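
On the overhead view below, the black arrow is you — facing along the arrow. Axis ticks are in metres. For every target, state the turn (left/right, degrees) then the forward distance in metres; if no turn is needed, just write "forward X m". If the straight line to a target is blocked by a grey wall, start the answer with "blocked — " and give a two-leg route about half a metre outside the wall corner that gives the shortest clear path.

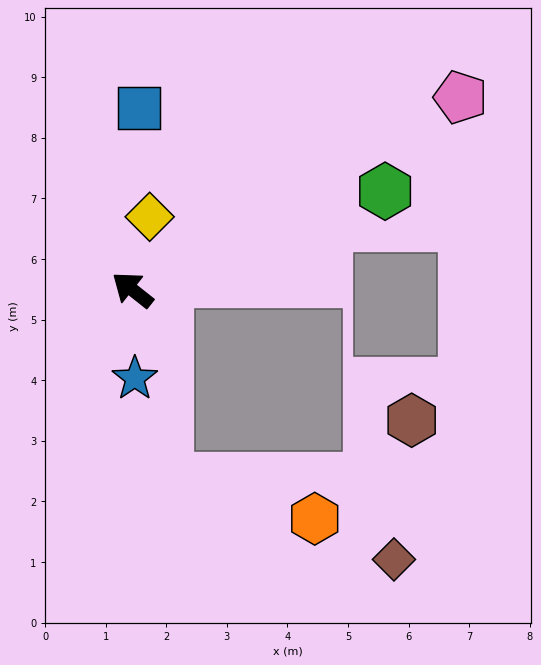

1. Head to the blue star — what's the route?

turn left 130°, forward 1.5 m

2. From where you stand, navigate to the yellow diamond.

turn right 65°, forward 1.2 m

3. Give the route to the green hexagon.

turn right 120°, forward 4.5 m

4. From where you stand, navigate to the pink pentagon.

turn right 111°, forward 6.3 m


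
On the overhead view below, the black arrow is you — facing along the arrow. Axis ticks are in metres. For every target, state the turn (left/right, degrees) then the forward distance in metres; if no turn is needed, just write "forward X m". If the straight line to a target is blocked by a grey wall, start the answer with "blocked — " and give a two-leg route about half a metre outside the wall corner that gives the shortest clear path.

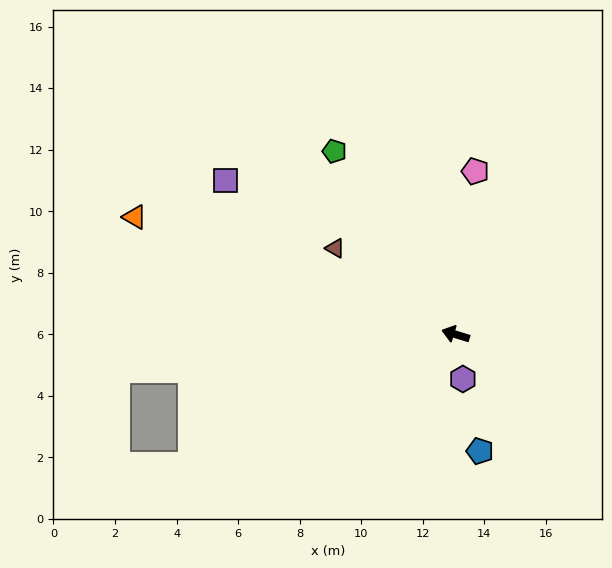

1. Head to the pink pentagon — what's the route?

turn right 80°, forward 5.3 m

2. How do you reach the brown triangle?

turn right 19°, forward 4.8 m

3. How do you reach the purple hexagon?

turn left 116°, forward 1.5 m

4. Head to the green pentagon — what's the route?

turn right 40°, forward 7.1 m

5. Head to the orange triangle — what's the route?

turn right 3°, forward 11.1 m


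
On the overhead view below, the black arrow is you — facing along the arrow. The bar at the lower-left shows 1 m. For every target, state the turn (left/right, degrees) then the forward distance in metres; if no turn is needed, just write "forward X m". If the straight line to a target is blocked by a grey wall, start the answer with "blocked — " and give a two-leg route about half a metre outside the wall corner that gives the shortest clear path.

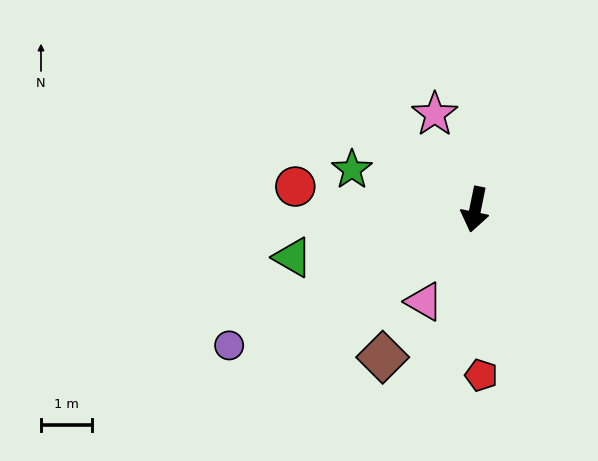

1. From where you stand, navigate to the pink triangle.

turn right 17°, forward 2.1 m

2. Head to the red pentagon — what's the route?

turn left 14°, forward 3.2 m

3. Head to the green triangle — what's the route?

turn right 64°, forward 3.7 m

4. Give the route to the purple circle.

turn right 50°, forward 5.5 m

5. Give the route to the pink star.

turn right 145°, forward 2.0 m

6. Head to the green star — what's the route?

turn right 96°, forward 2.5 m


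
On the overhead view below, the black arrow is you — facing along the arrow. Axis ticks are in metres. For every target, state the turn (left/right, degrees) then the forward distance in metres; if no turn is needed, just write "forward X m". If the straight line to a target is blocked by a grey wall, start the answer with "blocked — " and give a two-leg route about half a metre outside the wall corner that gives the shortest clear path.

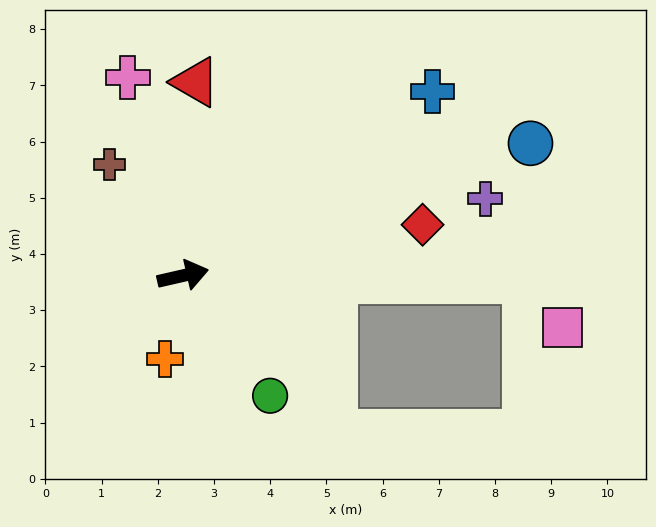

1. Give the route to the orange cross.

turn right 115°, forward 1.5 m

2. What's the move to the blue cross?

turn left 24°, forward 5.5 m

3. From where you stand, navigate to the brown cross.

turn left 111°, forward 2.4 m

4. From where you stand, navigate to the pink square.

blocked — turn right 14°, forward 6.1 m, then turn right 52°, forward 1.1 m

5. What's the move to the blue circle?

turn left 8°, forward 6.6 m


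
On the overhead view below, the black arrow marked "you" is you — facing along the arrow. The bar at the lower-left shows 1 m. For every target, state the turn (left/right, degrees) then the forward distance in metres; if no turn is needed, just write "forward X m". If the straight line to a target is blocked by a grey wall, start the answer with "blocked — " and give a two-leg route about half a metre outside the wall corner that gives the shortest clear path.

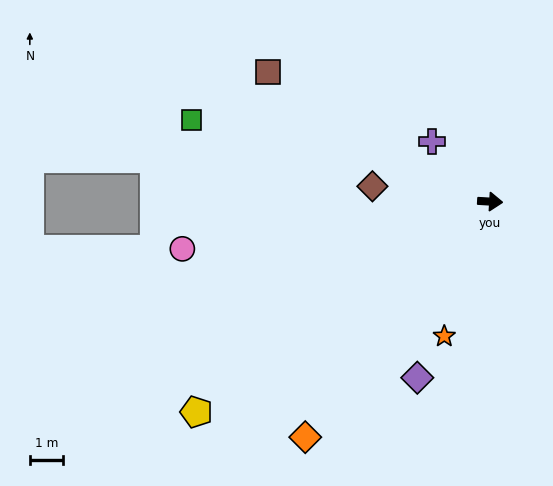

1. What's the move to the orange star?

turn right 105°, forward 4.2 m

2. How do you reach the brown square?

turn left 153°, forward 7.7 m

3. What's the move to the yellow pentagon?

turn right 141°, forward 10.8 m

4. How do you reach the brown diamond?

turn left 176°, forward 3.5 m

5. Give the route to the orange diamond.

turn right 125°, forward 8.9 m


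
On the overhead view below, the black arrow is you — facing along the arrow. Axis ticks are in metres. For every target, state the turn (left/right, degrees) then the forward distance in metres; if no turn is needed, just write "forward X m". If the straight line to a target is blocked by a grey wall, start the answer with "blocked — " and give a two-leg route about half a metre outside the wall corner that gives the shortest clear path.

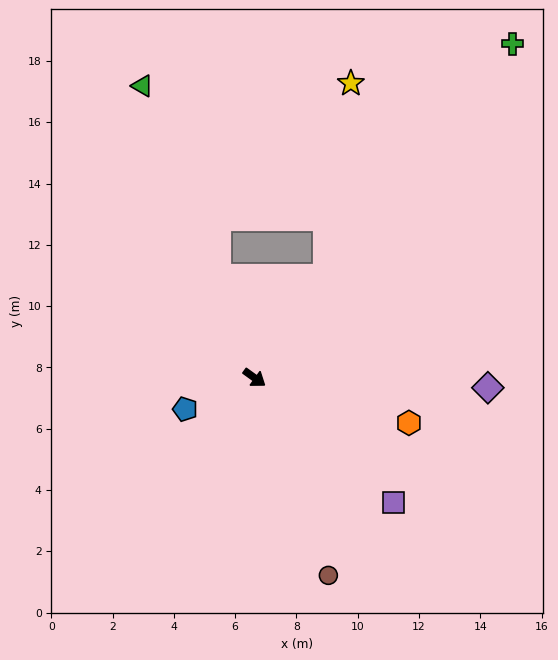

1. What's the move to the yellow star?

blocked — turn left 91°, forward 4.0 m, then turn left 27°, forward 6.4 m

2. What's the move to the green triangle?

turn left 147°, forward 10.2 m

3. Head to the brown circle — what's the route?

turn right 34°, forward 6.9 m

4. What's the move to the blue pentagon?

turn right 120°, forward 2.5 m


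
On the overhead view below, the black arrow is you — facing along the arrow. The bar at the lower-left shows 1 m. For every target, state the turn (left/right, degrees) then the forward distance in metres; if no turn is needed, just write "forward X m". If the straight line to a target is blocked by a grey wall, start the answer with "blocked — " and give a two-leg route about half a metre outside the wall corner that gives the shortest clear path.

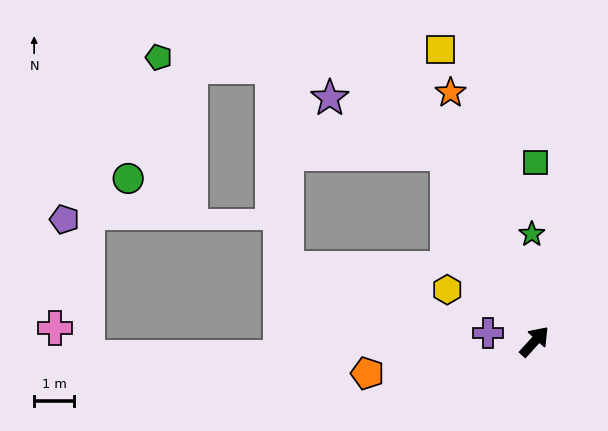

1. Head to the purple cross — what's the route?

turn left 122°, forward 1.2 m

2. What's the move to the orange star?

turn left 61°, forward 6.6 m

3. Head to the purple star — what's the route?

blocked — turn left 67°, forward 5.2 m, then turn left 40°, forward 3.3 m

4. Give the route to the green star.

turn left 44°, forward 2.7 m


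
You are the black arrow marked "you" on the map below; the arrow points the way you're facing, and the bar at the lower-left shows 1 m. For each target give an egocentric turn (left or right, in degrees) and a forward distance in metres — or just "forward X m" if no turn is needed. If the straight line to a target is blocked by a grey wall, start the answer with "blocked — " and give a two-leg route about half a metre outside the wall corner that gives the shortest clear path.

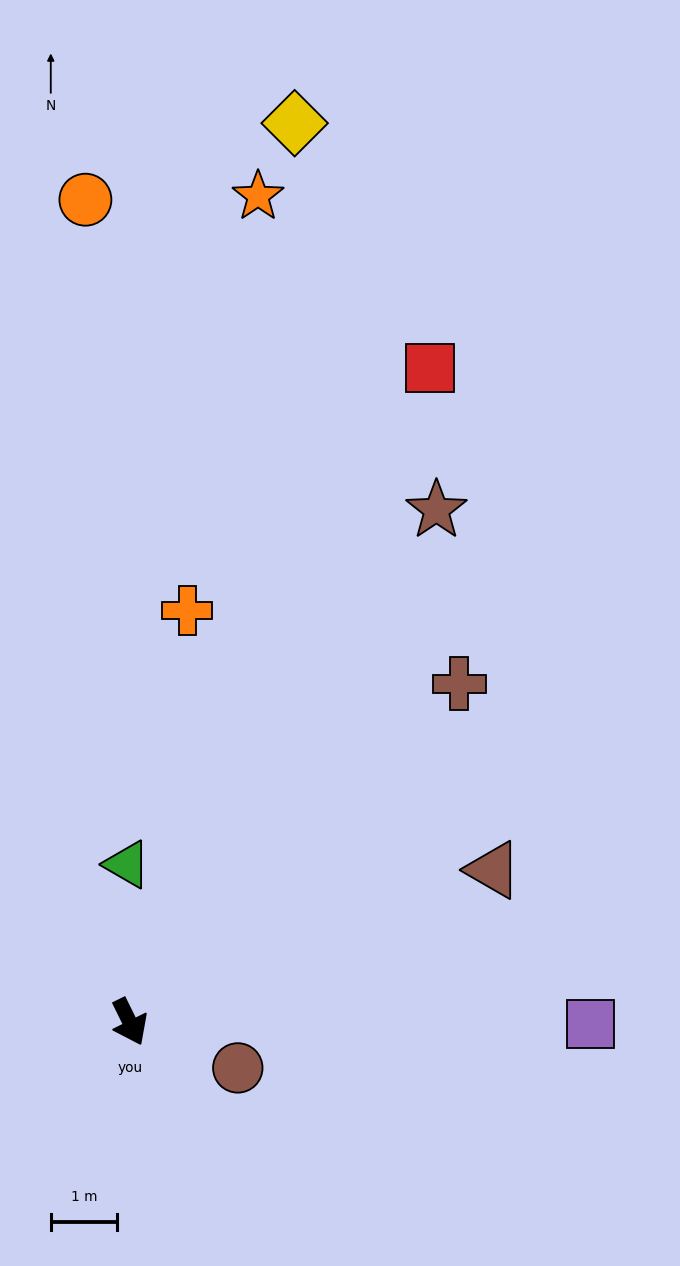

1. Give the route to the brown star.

turn left 123°, forward 9.0 m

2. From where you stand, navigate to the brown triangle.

turn left 86°, forward 5.9 m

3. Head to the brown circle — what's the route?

turn left 41°, forward 1.8 m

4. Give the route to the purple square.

turn left 63°, forward 6.9 m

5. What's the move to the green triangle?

turn left 155°, forward 2.4 m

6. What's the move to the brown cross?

turn left 110°, forward 7.1 m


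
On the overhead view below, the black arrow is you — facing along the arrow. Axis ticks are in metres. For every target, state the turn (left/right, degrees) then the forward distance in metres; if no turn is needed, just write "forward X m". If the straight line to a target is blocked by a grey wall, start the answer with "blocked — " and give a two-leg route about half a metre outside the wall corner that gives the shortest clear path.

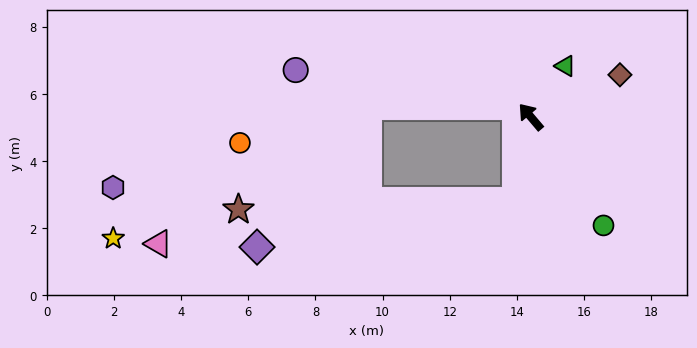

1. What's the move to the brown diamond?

turn right 105°, forward 2.9 m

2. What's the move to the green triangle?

turn right 75°, forward 1.8 m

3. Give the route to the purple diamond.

blocked — turn left 130°, forward 2.6 m, then turn right 70°, forward 7.8 m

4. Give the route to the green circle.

turn left 173°, forward 3.9 m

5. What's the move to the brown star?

blocked — turn left 130°, forward 2.6 m, then turn right 79°, forward 8.3 m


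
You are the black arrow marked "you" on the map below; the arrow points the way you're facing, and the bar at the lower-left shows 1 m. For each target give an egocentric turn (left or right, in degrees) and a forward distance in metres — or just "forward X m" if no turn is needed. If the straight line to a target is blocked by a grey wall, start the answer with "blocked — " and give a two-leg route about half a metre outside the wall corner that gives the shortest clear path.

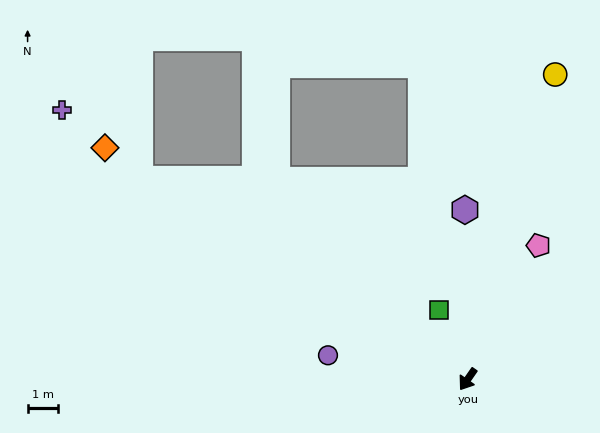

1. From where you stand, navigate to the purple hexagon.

turn right 144°, forward 5.5 m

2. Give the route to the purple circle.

turn right 65°, forward 4.6 m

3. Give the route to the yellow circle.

turn right 161°, forward 10.3 m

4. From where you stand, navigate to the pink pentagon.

turn right 173°, forward 4.9 m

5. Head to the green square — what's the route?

turn right 123°, forward 2.4 m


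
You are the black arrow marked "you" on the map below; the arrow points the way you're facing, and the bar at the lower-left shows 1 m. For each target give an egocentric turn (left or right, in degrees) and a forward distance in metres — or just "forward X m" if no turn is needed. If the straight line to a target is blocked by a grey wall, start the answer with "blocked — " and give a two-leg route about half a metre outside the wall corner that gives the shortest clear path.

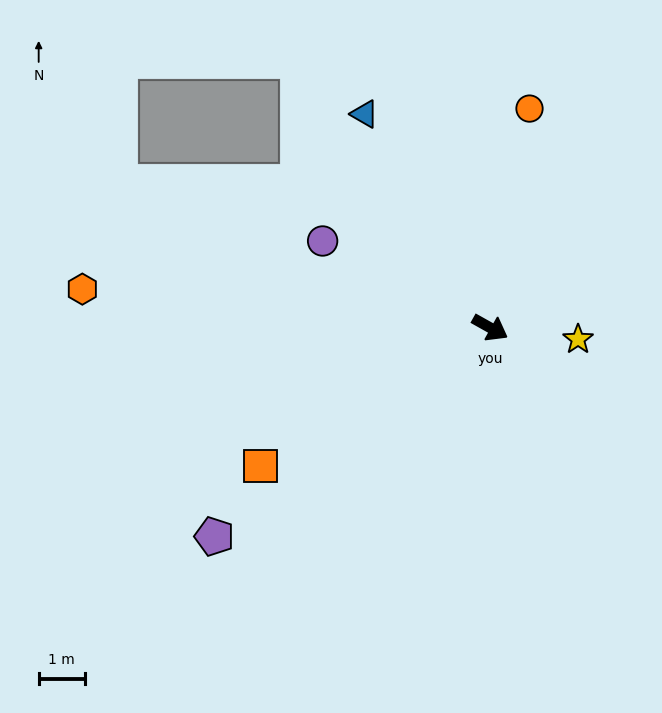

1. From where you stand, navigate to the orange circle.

turn left 109°, forward 4.8 m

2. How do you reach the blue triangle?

turn left 150°, forward 5.4 m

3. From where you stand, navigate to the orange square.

turn right 120°, forward 5.8 m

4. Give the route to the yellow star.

turn left 22°, forward 1.9 m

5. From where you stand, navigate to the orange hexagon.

turn right 156°, forward 8.9 m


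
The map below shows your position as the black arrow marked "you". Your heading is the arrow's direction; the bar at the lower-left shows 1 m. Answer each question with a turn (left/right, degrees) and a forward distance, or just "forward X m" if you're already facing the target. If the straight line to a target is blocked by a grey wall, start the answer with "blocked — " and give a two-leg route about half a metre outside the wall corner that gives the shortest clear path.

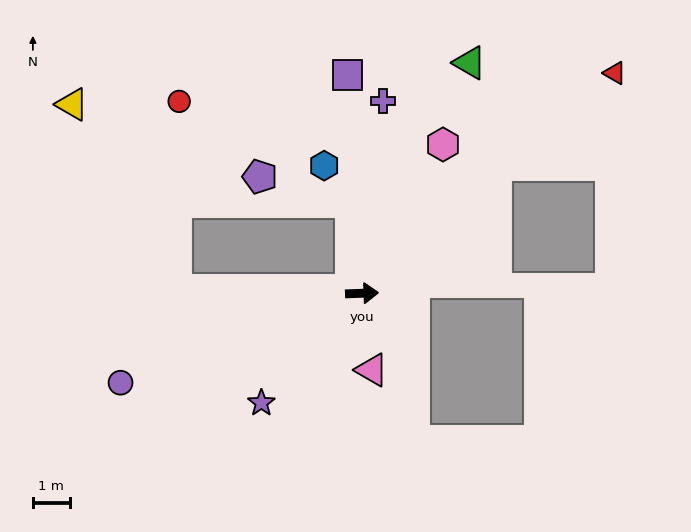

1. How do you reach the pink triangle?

turn right 85°, forward 2.1 m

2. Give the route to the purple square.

turn left 92°, forward 5.9 m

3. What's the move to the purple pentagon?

blocked — turn left 95°, forward 2.5 m, then turn left 67°, forward 2.6 m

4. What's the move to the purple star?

turn right 135°, forward 4.0 m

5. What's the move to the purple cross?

turn left 82°, forward 5.2 m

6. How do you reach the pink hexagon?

turn left 59°, forward 4.6 m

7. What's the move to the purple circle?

turn right 162°, forward 7.0 m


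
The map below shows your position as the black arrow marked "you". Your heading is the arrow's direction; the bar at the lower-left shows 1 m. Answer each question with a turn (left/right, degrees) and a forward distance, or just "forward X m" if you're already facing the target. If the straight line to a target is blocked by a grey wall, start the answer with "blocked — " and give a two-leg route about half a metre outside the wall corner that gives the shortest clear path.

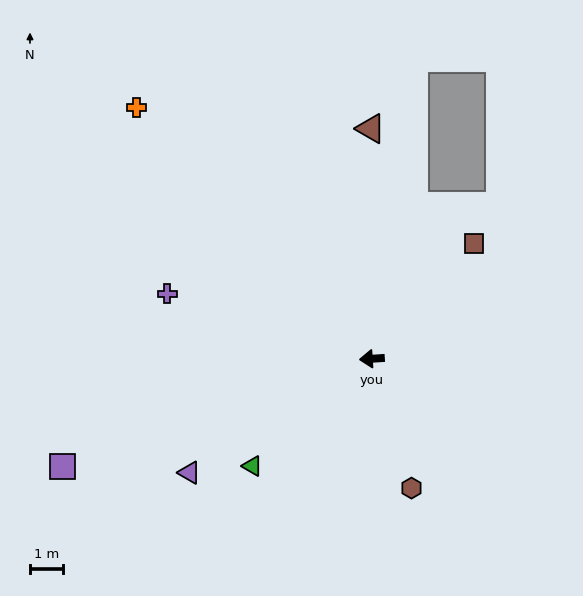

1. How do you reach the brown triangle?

turn right 93°, forward 7.1 m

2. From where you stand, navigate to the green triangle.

turn left 38°, forward 4.9 m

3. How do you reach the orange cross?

turn right 51°, forward 10.6 m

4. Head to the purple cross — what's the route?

turn right 21°, forward 6.6 m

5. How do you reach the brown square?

turn right 135°, forward 4.7 m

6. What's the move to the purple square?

turn left 16°, forward 10.1 m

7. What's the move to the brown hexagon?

turn left 103°, forward 4.2 m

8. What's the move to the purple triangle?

turn left 28°, forward 6.6 m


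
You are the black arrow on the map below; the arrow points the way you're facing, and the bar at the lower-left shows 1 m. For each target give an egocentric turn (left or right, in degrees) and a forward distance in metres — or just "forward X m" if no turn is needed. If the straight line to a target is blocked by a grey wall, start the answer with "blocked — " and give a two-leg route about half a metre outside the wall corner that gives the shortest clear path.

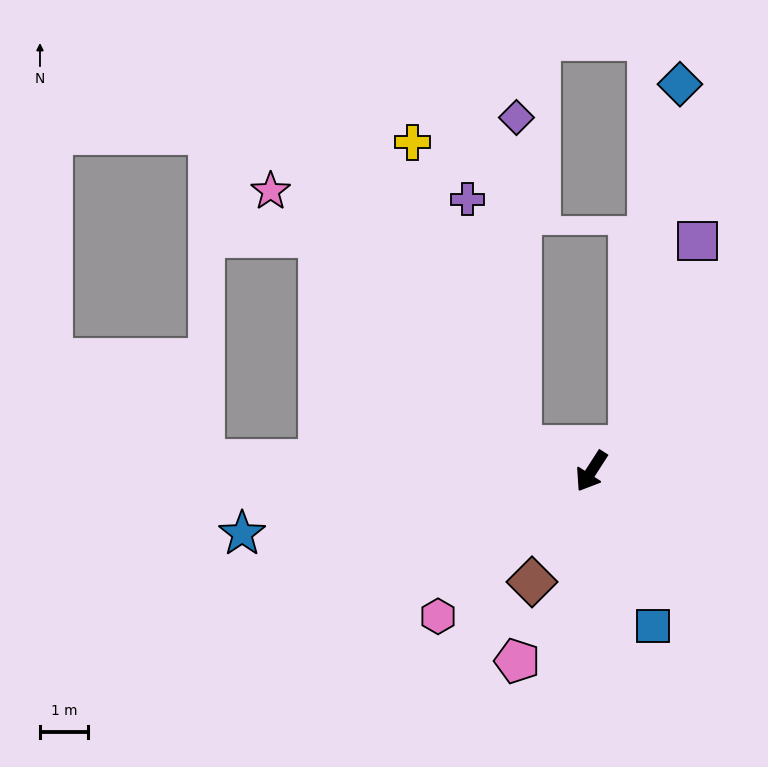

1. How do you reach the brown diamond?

turn left 5°, forward 2.6 m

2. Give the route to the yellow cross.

blocked — turn right 77°, forward 1.5 m, then turn right 51°, forward 6.7 m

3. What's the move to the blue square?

turn left 54°, forward 3.5 m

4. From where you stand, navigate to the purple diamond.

blocked — turn right 77°, forward 1.5 m, then turn right 69°, forward 6.8 m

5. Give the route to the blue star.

turn right 47°, forward 7.4 m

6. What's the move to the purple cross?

blocked — turn right 77°, forward 1.5 m, then turn right 58°, forward 5.2 m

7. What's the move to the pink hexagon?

turn right 14°, forward 4.4 m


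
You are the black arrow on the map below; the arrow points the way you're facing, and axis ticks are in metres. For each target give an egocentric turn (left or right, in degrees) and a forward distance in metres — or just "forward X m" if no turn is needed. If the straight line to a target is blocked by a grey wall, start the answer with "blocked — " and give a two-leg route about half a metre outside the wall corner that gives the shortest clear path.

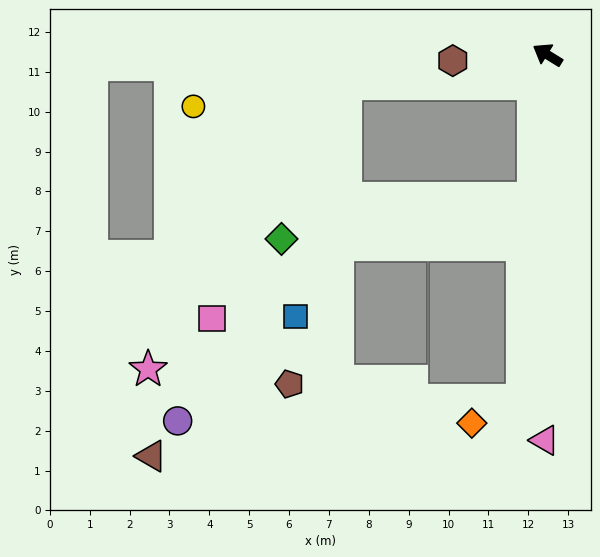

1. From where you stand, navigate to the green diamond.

blocked — turn left 116°, forward 3.6 m, then turn right 75°, forward 6.4 m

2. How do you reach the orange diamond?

blocked — turn left 118°, forward 8.7 m, then turn right 63°, forward 1.4 m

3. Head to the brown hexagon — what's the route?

turn left 35°, forward 2.4 m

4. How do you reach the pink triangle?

turn left 121°, forward 9.7 m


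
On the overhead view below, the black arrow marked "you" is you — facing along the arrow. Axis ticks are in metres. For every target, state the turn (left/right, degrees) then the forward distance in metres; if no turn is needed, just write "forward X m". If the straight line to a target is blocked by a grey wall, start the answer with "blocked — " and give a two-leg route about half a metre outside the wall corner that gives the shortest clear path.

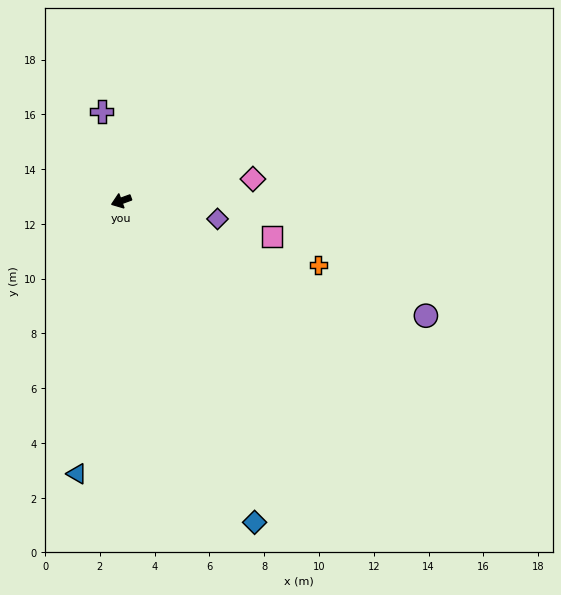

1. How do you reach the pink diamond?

turn left 169°, forward 4.9 m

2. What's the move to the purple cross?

turn right 98°, forward 3.3 m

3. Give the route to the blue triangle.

turn left 61°, forward 10.1 m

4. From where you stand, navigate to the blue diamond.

turn left 93°, forward 12.7 m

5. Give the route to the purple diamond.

turn left 149°, forward 3.6 m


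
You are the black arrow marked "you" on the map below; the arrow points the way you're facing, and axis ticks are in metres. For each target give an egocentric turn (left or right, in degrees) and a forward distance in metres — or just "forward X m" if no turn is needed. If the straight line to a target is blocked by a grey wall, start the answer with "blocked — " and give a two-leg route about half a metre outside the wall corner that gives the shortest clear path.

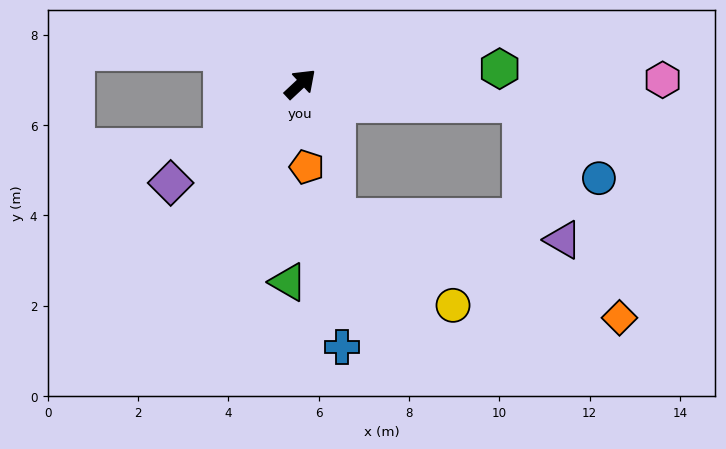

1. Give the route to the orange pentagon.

turn right 129°, forward 1.8 m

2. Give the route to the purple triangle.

blocked — turn right 48°, forward 4.9 m, then turn right 68°, forward 3.1 m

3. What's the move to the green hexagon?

turn right 39°, forward 4.4 m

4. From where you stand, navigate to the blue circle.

blocked — turn right 48°, forward 4.9 m, then turn right 39°, forward 2.4 m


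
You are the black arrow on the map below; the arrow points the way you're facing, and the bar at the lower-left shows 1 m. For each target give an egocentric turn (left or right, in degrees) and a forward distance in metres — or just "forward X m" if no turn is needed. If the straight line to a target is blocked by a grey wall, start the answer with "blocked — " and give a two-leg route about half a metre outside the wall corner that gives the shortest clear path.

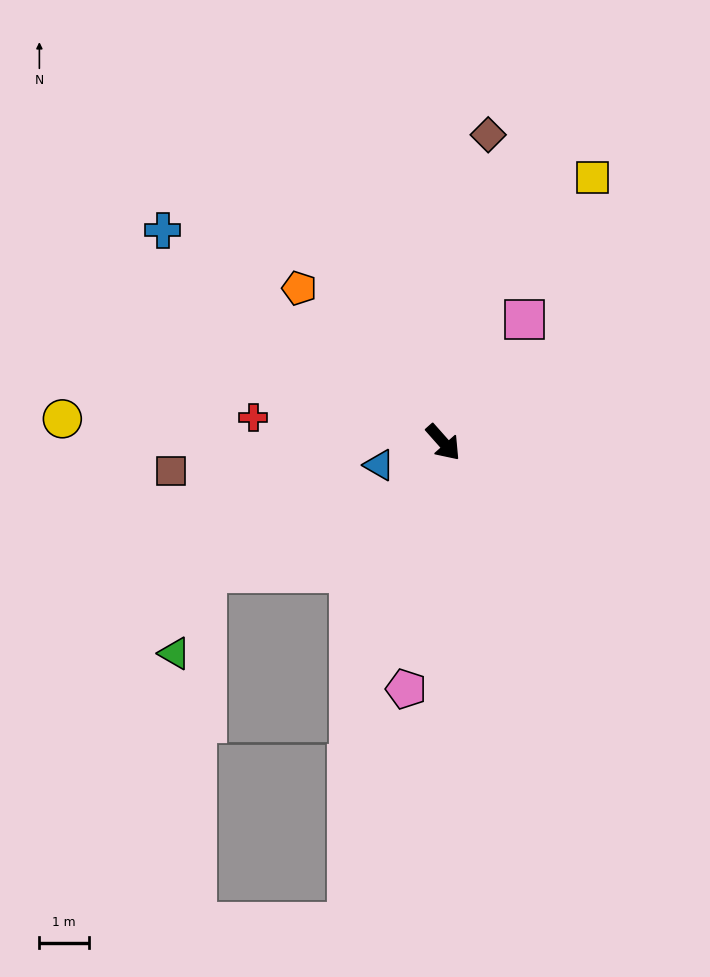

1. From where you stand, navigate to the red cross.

turn right 139°, forward 3.9 m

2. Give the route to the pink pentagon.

turn right 50°, forward 5.1 m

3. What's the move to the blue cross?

turn right 169°, forward 7.1 m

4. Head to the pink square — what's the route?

turn left 105°, forward 3.0 m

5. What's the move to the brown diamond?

turn left 130°, forward 6.3 m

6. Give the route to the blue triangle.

turn right 112°, forward 1.4 m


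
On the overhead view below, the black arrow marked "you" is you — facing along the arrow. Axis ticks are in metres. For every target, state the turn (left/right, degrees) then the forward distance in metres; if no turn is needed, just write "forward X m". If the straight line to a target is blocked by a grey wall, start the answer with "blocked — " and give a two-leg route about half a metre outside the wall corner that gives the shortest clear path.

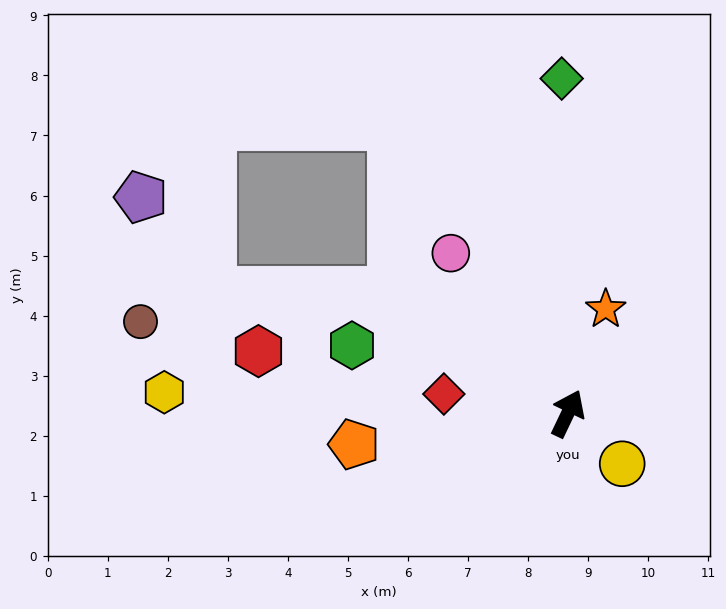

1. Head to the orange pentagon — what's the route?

turn left 124°, forward 3.6 m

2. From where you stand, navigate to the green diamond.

turn left 27°, forward 5.6 m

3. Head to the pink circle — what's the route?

turn left 62°, forward 3.3 m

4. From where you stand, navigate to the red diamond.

turn left 107°, forward 2.1 m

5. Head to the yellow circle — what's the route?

turn right 107°, forward 1.2 m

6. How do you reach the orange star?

turn left 5°, forward 1.8 m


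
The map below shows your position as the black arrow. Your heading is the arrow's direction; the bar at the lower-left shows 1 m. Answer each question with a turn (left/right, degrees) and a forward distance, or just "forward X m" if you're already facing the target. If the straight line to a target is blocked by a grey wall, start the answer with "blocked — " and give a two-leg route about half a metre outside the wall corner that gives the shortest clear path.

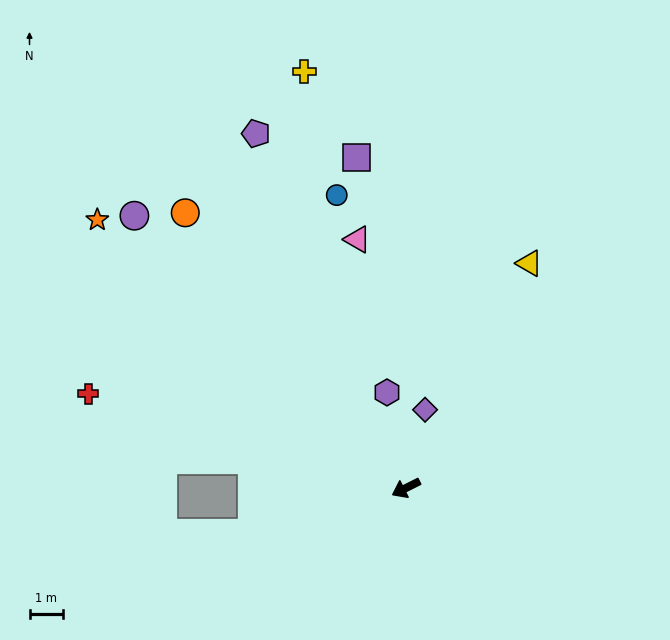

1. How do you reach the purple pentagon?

turn right 94°, forward 11.4 m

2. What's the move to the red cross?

turn right 43°, forward 9.8 m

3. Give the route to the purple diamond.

turn right 130°, forward 2.4 m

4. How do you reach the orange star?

turn right 68°, forward 12.1 m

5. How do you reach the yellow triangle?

turn right 145°, forward 7.6 m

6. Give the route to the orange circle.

turn right 78°, forward 10.4 m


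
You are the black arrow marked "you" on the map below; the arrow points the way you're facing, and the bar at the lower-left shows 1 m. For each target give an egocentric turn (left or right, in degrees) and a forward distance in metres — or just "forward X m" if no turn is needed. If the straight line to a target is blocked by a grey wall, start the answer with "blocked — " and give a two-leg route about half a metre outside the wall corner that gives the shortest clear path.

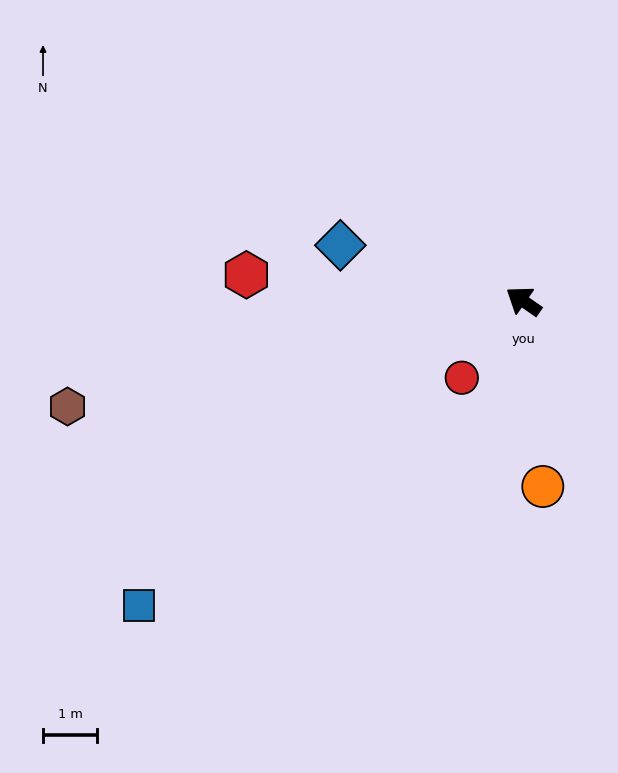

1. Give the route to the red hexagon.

turn left 29°, forward 5.1 m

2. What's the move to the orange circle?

turn left 131°, forward 3.4 m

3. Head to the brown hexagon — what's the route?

turn left 48°, forward 8.6 m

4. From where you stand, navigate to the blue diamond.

turn left 18°, forward 3.5 m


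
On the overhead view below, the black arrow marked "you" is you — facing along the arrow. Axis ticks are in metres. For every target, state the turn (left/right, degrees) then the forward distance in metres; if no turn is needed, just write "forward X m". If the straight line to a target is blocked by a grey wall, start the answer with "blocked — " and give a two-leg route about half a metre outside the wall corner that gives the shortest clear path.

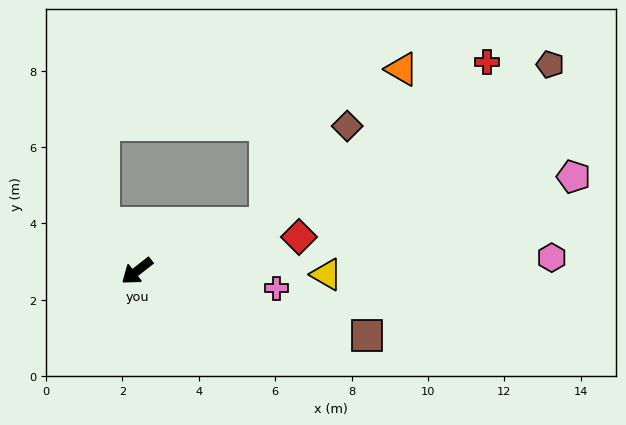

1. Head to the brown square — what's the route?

turn left 126°, forward 6.3 m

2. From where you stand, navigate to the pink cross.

turn left 135°, forward 3.7 m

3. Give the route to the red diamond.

turn left 154°, forward 4.3 m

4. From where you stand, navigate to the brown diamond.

blocked — turn left 162°, forward 3.6 m, then turn left 30°, forward 3.3 m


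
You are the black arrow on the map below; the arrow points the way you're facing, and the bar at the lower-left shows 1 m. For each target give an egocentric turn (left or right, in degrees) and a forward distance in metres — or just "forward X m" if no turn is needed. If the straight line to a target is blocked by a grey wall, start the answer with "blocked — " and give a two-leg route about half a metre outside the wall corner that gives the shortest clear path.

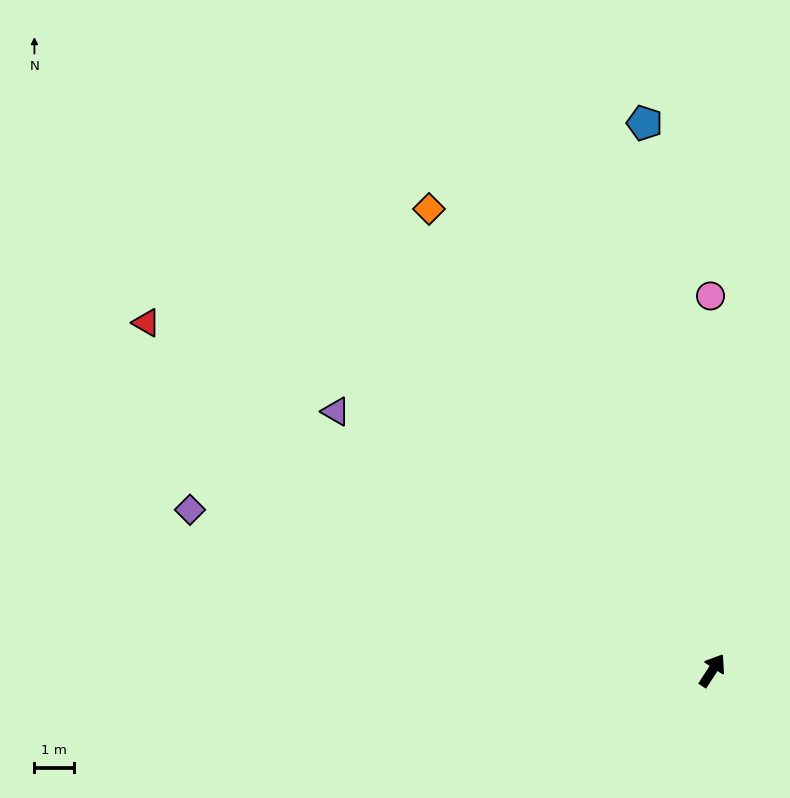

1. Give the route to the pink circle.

turn left 33°, forward 9.5 m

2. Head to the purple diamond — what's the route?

turn left 106°, forward 13.9 m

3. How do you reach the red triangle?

turn left 91°, forward 16.8 m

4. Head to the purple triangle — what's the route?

turn left 89°, forward 11.6 m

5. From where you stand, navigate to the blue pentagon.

turn left 40°, forward 14.0 m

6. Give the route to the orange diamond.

turn left 65°, forward 13.7 m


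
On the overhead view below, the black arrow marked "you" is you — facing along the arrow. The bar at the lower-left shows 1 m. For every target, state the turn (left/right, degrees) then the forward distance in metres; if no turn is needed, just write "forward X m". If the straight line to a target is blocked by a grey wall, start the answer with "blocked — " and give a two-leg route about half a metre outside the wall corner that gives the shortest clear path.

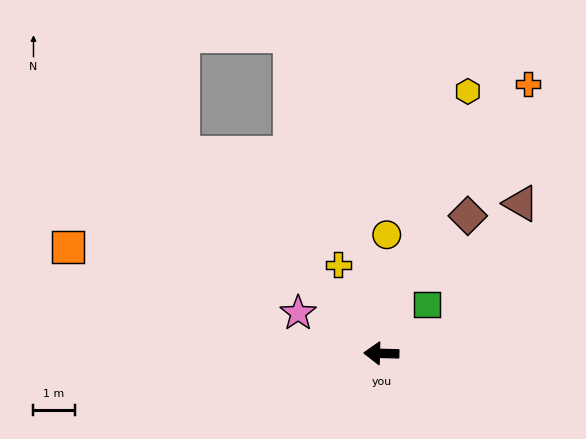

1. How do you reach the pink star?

turn right 24°, forward 2.3 m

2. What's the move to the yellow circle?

turn right 91°, forward 2.9 m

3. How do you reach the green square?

turn right 131°, forward 1.6 m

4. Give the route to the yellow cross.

turn right 63°, forward 2.4 m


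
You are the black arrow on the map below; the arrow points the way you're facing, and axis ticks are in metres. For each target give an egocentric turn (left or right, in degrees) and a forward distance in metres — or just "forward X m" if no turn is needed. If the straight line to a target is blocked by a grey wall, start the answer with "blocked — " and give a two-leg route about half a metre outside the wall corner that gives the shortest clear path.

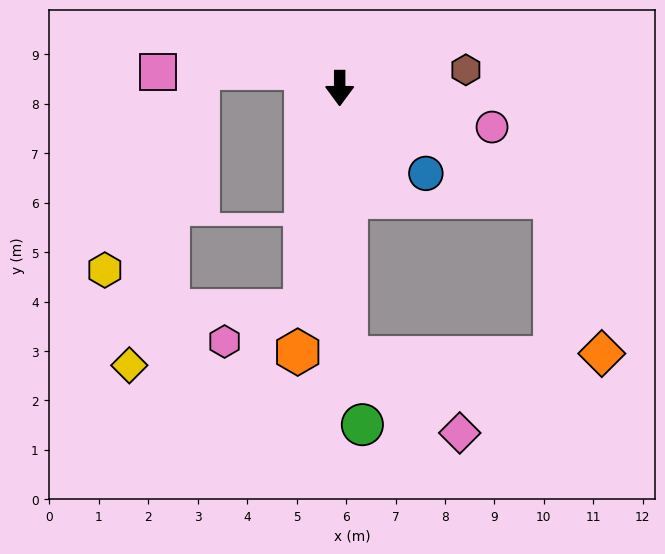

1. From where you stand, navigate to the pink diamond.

blocked — forward 5.4 m, then turn left 56°, forward 2.8 m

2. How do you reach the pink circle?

turn left 76°, forward 3.2 m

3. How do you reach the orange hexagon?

turn right 9°, forward 5.4 m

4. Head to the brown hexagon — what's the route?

turn left 98°, forward 2.6 m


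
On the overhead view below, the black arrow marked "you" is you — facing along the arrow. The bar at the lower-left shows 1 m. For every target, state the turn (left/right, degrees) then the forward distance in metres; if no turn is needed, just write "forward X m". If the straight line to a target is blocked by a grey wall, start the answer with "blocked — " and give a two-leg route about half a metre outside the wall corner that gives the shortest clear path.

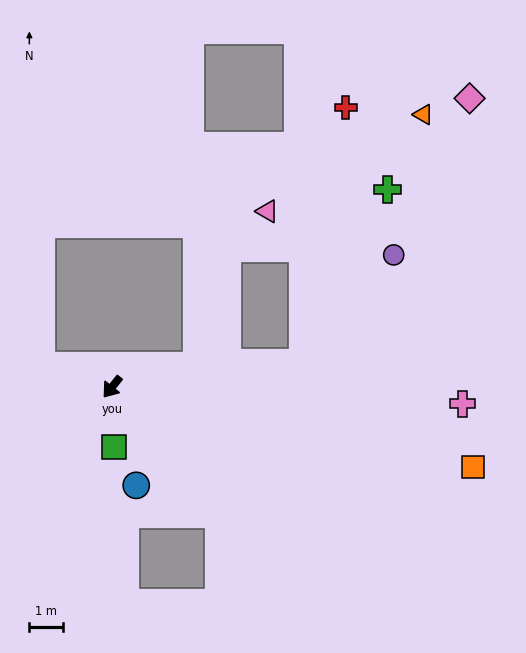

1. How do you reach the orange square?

turn left 116°, forward 11.0 m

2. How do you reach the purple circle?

blocked — turn left 136°, forward 5.7 m, then turn left 43°, forward 4.2 m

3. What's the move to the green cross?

blocked — turn left 136°, forward 5.7 m, then turn left 57°, forward 5.8 m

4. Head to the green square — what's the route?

turn left 40°, forward 1.8 m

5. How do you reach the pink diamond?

blocked — turn left 136°, forward 5.7 m, then turn left 50°, forward 9.3 m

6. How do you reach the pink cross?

turn left 126°, forward 10.4 m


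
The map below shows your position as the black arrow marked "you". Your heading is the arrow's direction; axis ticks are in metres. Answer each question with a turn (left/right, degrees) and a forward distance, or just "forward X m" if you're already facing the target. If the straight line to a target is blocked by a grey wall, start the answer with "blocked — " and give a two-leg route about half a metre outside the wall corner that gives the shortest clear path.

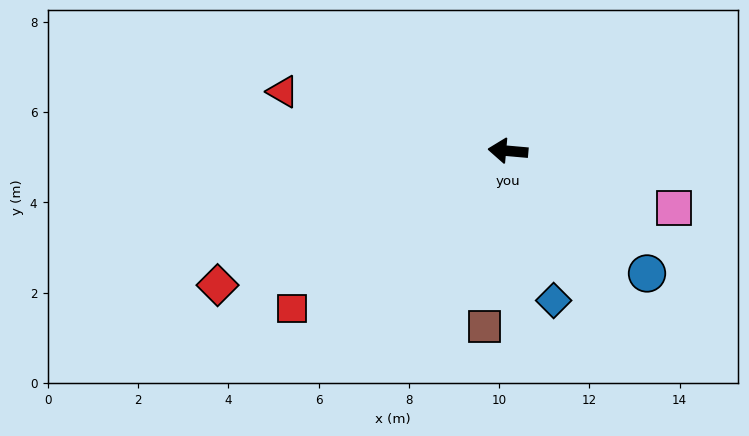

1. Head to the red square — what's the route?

turn left 41°, forward 5.9 m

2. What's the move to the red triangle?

turn right 10°, forward 5.2 m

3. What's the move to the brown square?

turn left 87°, forward 3.9 m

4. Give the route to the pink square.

turn left 166°, forward 3.9 m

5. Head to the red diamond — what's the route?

turn left 30°, forward 7.1 m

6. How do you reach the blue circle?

turn left 144°, forward 4.1 m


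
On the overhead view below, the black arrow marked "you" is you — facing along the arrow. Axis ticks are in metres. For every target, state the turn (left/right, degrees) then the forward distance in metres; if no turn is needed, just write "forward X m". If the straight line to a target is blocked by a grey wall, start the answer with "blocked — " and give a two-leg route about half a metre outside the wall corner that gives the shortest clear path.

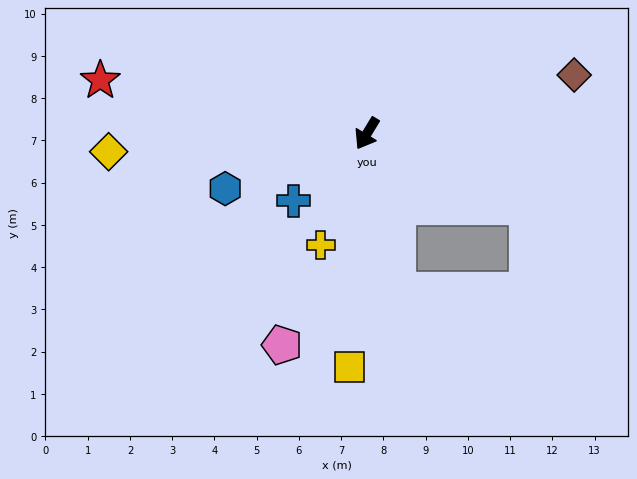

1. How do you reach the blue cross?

turn right 16°, forward 2.4 m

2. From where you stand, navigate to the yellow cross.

turn left 9°, forward 2.9 m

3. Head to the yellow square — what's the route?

turn left 27°, forward 5.5 m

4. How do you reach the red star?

turn right 70°, forward 6.4 m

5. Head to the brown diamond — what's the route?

turn left 137°, forward 5.1 m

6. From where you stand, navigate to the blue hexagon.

turn right 38°, forward 3.6 m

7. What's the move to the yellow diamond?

turn right 55°, forward 6.1 m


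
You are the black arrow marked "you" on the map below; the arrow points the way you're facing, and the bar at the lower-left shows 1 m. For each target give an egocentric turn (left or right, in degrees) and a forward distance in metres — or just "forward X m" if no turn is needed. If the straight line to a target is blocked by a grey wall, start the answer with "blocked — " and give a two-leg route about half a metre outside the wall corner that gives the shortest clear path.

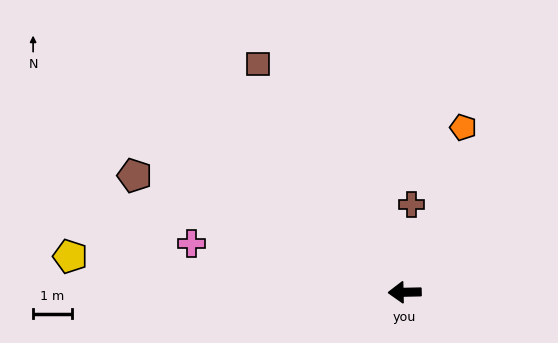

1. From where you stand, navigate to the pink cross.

turn right 14°, forward 5.7 m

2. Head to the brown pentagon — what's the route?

turn right 25°, forward 7.7 m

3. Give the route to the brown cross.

turn right 96°, forward 2.3 m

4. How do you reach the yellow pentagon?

turn right 7°, forward 8.8 m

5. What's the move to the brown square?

turn right 59°, forward 7.1 m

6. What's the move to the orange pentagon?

turn right 111°, forward 4.6 m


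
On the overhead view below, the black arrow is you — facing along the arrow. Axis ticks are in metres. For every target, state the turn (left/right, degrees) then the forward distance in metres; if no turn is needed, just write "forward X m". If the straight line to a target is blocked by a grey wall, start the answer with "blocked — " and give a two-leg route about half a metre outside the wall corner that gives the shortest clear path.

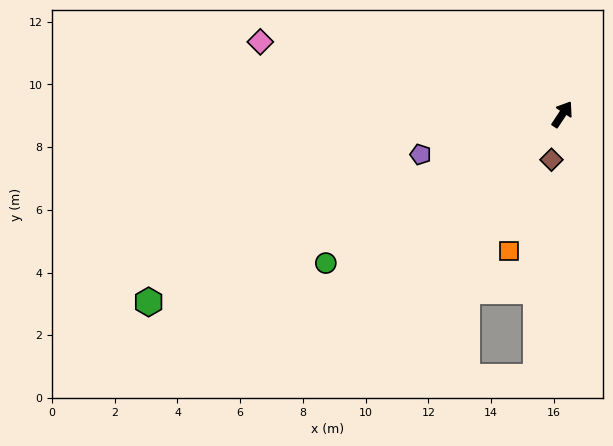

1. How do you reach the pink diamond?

turn left 110°, forward 9.9 m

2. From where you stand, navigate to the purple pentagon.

turn left 139°, forward 4.7 m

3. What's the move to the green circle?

turn left 156°, forward 8.9 m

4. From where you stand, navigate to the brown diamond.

turn right 160°, forward 1.5 m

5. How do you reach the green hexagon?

turn left 148°, forward 14.5 m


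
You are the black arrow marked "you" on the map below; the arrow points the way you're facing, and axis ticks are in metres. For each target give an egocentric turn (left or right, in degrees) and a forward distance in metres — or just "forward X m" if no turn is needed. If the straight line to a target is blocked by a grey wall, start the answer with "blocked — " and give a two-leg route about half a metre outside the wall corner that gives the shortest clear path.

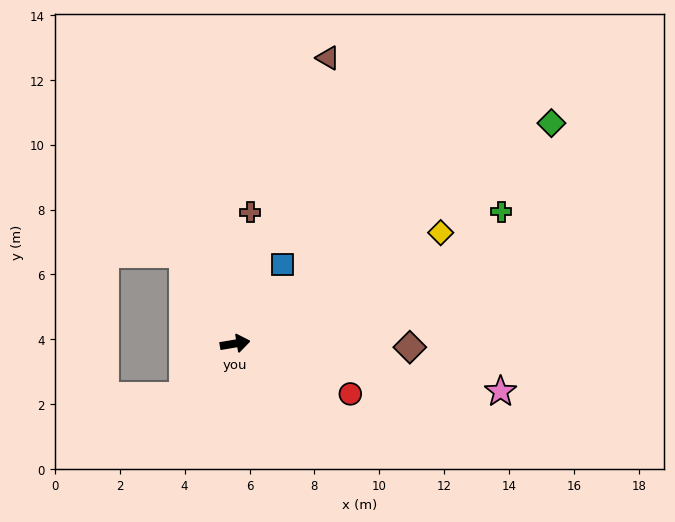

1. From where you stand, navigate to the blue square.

turn left 50°, forward 2.8 m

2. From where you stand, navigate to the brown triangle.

turn left 62°, forward 9.3 m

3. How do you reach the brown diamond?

turn right 11°, forward 5.4 m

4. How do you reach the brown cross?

turn left 74°, forward 4.1 m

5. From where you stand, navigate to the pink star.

turn right 20°, forward 8.3 m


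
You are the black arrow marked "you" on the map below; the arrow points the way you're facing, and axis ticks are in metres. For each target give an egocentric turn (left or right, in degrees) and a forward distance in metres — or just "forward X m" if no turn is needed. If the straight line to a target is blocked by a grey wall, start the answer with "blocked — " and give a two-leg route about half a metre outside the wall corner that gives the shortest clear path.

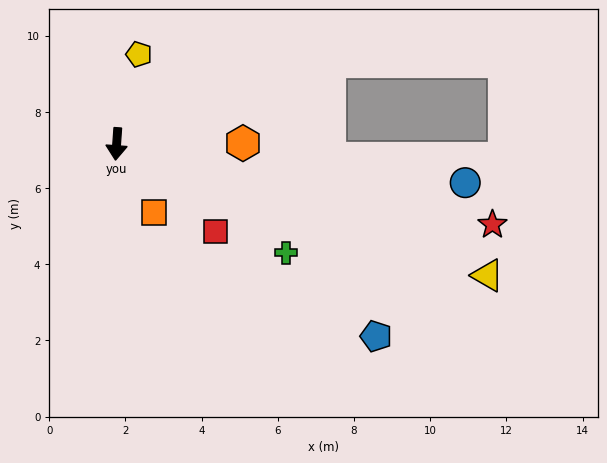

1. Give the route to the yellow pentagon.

turn left 170°, forward 2.4 m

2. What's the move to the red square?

turn left 53°, forward 3.5 m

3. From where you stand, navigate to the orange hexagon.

turn left 94°, forward 3.3 m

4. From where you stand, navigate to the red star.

turn left 82°, forward 10.1 m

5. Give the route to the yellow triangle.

turn left 75°, forward 10.3 m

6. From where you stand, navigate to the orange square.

turn left 33°, forward 2.1 m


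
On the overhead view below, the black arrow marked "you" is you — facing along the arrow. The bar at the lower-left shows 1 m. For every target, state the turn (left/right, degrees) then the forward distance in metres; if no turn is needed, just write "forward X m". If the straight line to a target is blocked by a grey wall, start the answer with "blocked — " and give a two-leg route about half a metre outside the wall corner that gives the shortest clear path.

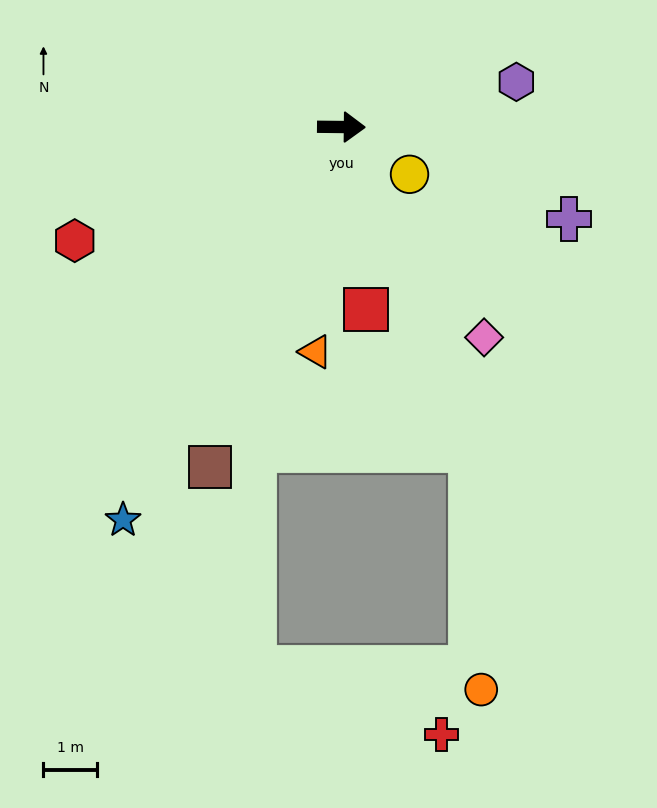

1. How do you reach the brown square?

turn right 111°, forward 6.8 m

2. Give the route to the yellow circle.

turn right 34°, forward 1.5 m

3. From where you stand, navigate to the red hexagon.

turn right 156°, forward 5.4 m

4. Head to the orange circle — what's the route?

blocked — turn right 68°, forward 6.5 m, then turn right 19°, forward 4.5 m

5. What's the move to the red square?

turn right 82°, forward 3.4 m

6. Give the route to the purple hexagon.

turn left 15°, forward 3.4 m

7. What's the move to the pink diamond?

turn right 55°, forward 4.7 m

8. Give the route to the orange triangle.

turn right 96°, forward 4.2 m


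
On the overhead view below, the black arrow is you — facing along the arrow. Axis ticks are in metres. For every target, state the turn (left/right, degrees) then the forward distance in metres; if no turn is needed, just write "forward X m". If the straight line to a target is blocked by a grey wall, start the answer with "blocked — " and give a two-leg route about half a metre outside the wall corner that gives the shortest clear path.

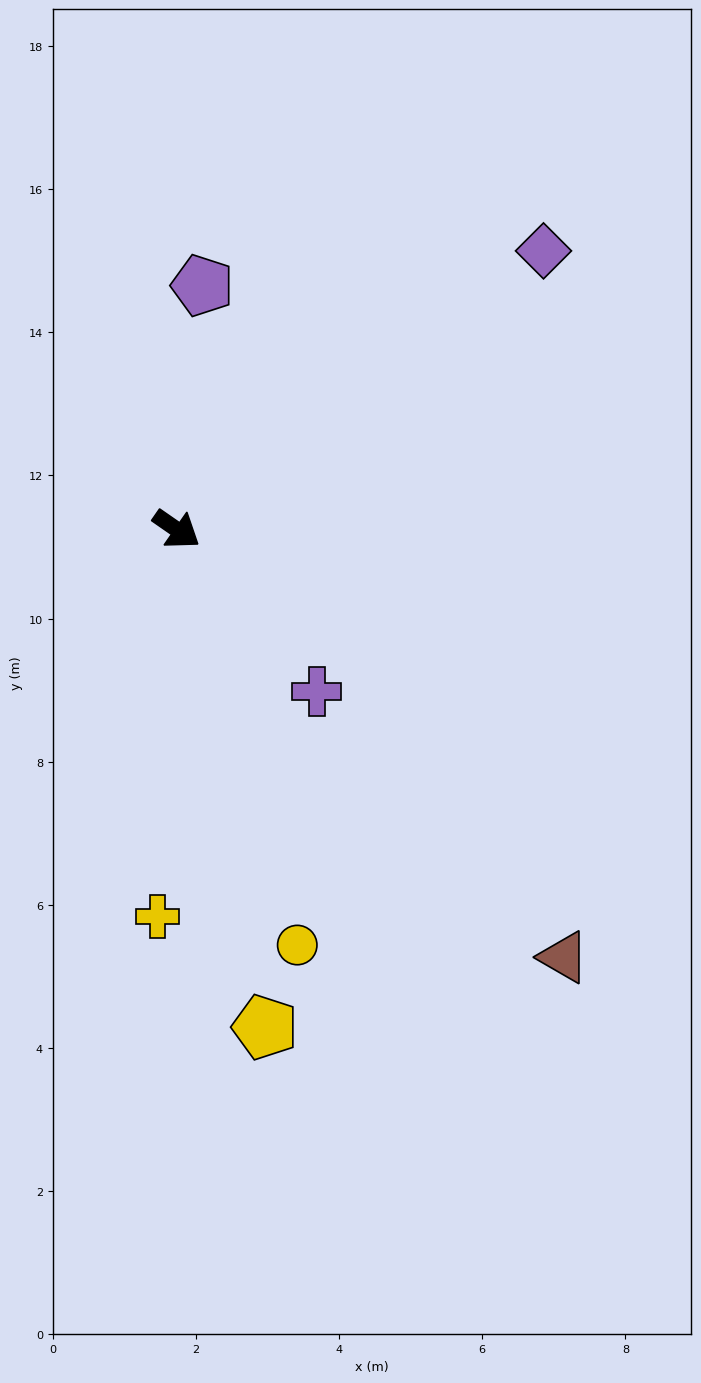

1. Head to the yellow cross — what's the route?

turn right 58°, forward 5.4 m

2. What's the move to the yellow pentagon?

turn right 45°, forward 7.1 m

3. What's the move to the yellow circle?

turn right 39°, forward 6.0 m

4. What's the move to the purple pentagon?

turn left 119°, forward 3.4 m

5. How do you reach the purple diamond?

turn left 72°, forward 6.4 m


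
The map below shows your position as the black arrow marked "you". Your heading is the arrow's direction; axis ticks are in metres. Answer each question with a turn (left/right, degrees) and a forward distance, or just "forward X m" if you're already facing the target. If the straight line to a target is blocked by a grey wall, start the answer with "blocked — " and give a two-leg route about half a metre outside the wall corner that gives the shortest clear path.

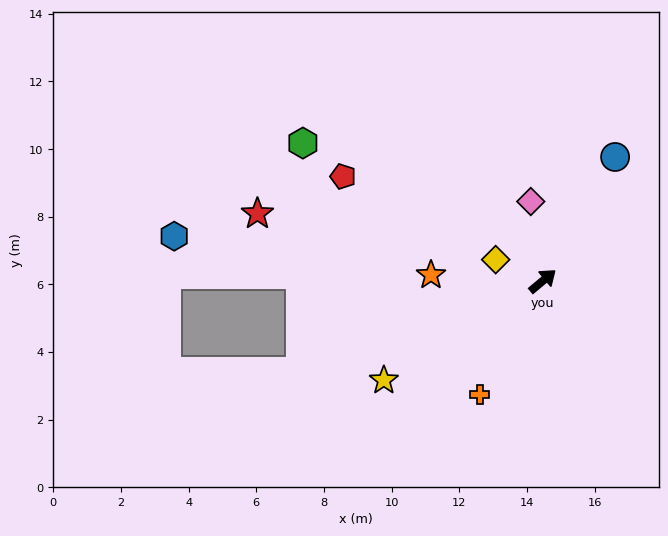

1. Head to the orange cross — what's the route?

turn right 159°, forward 3.8 m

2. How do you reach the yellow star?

turn left 172°, forward 5.5 m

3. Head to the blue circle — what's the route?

turn left 20°, forward 4.2 m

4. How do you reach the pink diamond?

turn left 59°, forward 2.4 m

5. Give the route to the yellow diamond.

turn left 116°, forward 1.5 m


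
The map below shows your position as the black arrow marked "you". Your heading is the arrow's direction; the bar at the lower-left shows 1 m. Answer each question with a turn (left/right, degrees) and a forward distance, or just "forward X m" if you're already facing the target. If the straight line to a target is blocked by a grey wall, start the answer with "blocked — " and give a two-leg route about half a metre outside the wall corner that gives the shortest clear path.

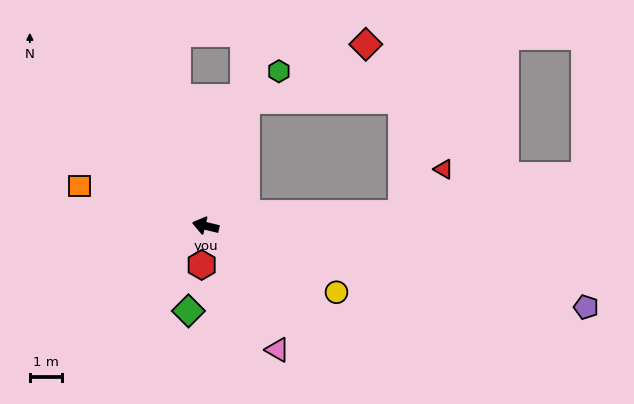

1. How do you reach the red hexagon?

turn left 98°, forward 1.2 m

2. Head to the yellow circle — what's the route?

turn left 167°, forward 4.6 m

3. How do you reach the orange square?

turn right 4°, forward 4.2 m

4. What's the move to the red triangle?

blocked — turn right 163°, forward 6.2 m, then turn left 43°, forward 1.9 m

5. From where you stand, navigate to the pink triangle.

turn left 134°, forward 4.5 m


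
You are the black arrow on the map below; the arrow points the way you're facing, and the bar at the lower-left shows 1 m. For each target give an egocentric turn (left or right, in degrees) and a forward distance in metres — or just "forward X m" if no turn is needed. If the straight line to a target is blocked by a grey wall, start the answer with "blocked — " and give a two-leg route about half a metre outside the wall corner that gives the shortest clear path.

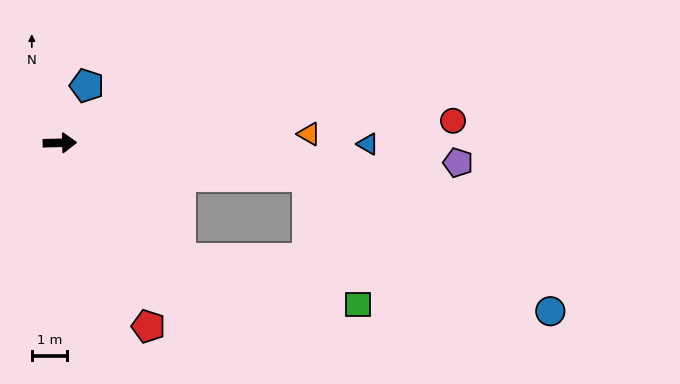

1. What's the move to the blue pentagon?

turn left 64°, forward 1.8 m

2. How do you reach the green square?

blocked — turn right 45°, forward 4.7 m, then turn left 29°, forward 5.2 m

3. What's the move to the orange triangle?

forward 7.0 m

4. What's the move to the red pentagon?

turn right 65°, forward 5.7 m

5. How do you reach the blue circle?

blocked — turn right 9°, forward 7.0 m, then turn right 21°, forward 7.8 m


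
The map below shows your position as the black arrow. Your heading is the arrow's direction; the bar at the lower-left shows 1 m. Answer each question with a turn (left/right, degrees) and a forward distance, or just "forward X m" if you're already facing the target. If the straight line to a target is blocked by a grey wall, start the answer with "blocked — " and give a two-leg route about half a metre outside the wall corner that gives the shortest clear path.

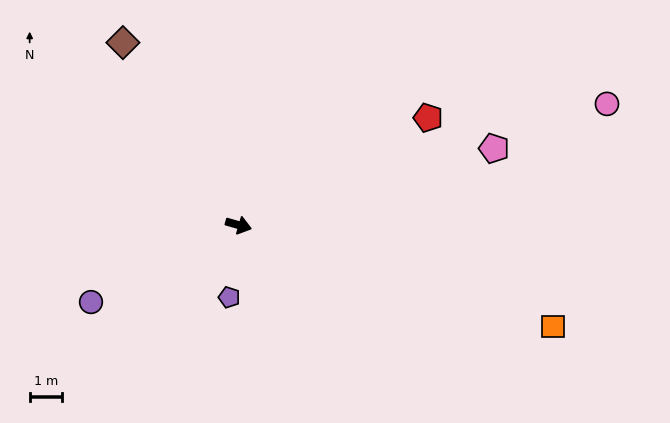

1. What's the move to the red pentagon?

turn left 46°, forward 6.7 m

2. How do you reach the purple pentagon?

turn right 81°, forward 2.2 m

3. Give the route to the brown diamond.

turn left 138°, forward 6.6 m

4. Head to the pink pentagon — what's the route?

turn left 33°, forward 8.2 m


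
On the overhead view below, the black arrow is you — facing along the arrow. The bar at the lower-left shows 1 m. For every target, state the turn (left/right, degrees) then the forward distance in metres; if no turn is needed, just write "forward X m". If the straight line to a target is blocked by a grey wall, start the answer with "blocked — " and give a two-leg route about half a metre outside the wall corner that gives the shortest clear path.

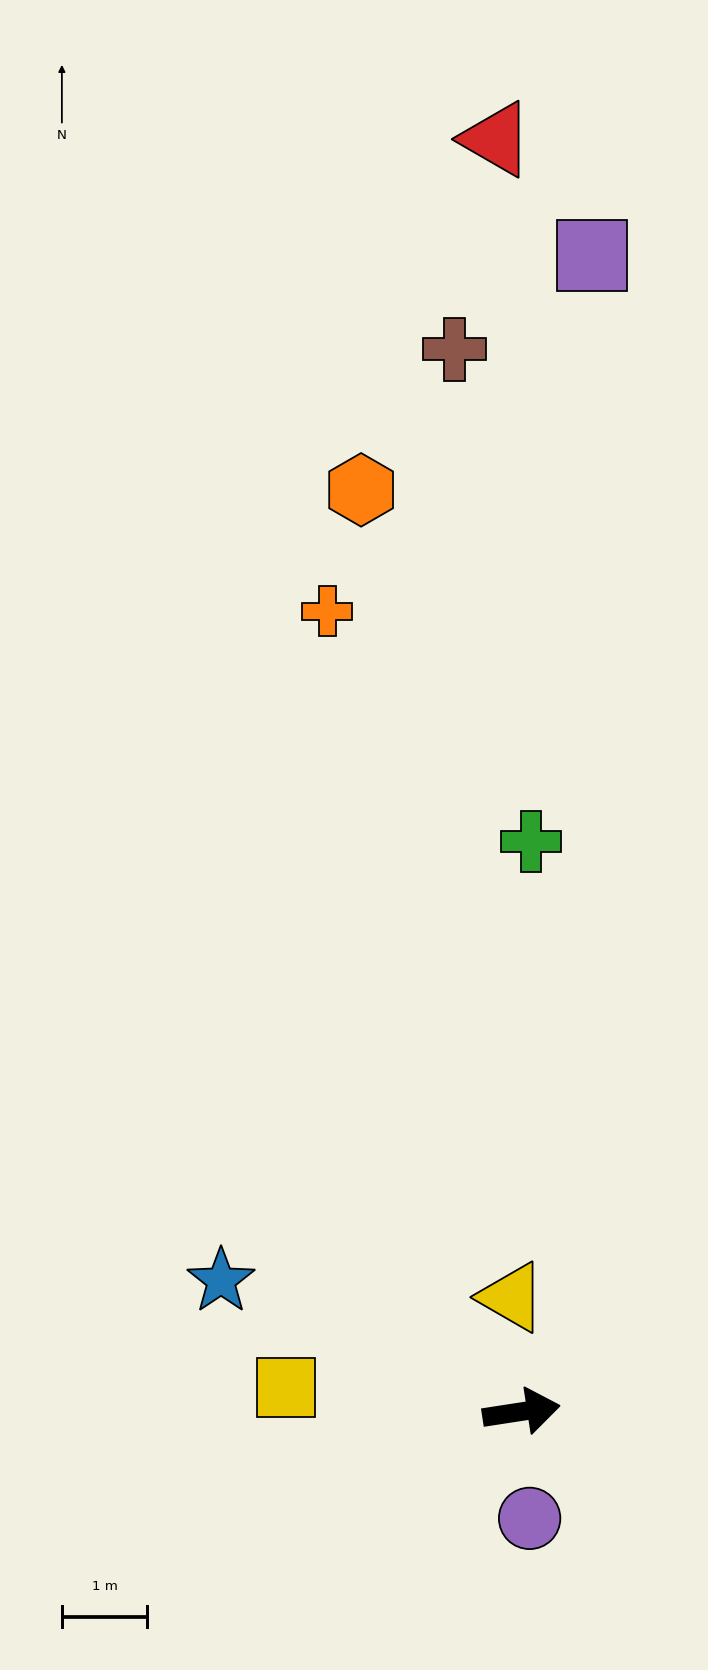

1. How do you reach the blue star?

turn left 148°, forward 3.8 m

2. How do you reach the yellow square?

turn left 165°, forward 2.8 m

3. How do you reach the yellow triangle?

turn left 86°, forward 1.3 m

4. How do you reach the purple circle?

turn right 94°, forward 1.3 m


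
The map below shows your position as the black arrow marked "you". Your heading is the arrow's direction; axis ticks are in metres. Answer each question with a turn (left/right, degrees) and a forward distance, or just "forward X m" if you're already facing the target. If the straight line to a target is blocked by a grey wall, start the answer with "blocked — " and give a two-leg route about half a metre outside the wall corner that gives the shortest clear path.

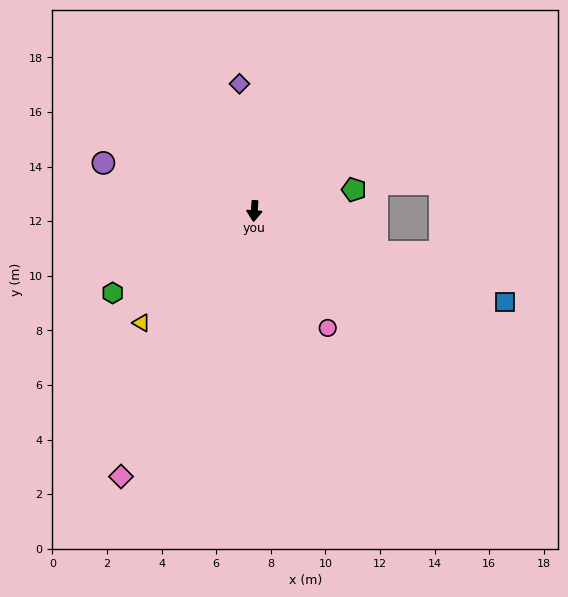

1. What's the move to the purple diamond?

turn right 169°, forward 4.7 m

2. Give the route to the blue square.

turn left 74°, forward 9.8 m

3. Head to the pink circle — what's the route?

turn left 36°, forward 5.1 m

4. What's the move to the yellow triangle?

turn right 41°, forward 5.8 m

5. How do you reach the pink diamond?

turn right 23°, forward 10.9 m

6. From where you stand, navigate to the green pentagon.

turn left 106°, forward 3.7 m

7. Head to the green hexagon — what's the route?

turn right 56°, forward 6.0 m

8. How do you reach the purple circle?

turn right 104°, forward 5.8 m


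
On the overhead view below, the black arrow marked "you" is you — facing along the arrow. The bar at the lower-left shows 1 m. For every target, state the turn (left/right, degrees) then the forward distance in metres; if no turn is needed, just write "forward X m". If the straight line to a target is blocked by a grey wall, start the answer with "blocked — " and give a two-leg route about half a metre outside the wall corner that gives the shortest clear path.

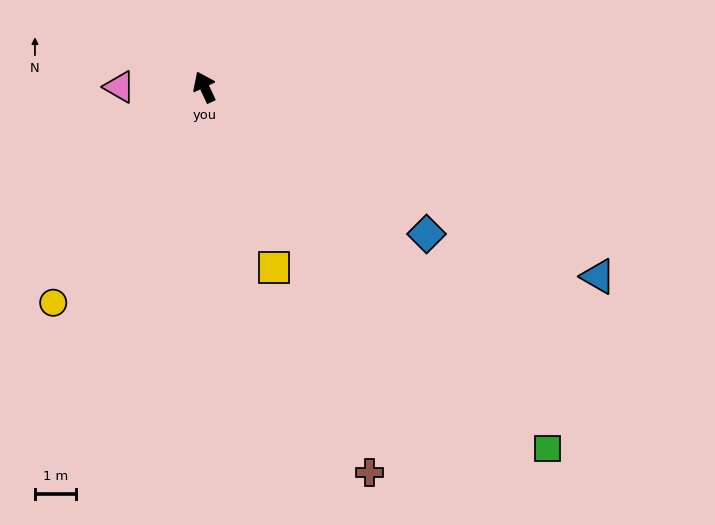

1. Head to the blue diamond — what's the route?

turn right 149°, forward 6.5 m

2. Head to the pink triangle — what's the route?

turn left 65°, forward 2.1 m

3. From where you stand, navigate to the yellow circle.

turn left 120°, forward 6.4 m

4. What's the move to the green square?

turn right 162°, forward 12.2 m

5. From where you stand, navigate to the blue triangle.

turn right 141°, forward 10.7 m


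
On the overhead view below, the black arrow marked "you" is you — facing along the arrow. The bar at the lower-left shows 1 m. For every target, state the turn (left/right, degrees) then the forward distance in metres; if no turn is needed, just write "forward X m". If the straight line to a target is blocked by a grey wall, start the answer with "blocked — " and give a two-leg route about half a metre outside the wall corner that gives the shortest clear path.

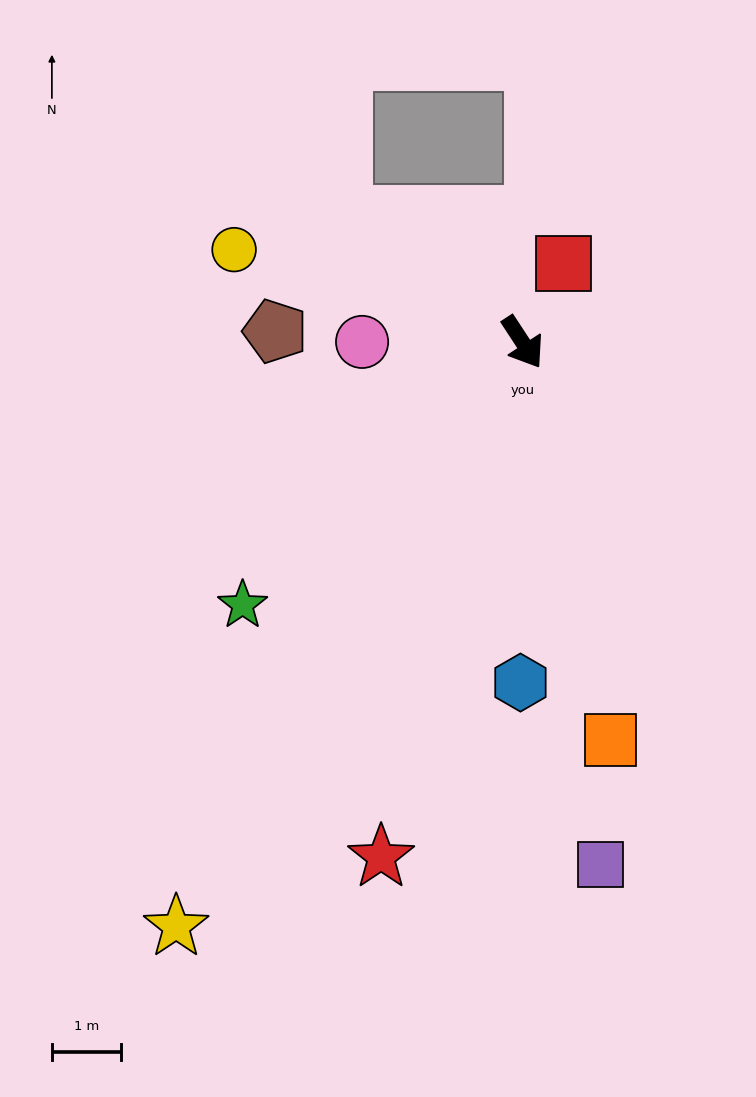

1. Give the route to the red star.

turn right 49°, forward 7.7 m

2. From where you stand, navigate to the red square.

turn left 119°, forward 1.3 m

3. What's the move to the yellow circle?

turn right 141°, forward 4.4 m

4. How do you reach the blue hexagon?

turn right 34°, forward 4.9 m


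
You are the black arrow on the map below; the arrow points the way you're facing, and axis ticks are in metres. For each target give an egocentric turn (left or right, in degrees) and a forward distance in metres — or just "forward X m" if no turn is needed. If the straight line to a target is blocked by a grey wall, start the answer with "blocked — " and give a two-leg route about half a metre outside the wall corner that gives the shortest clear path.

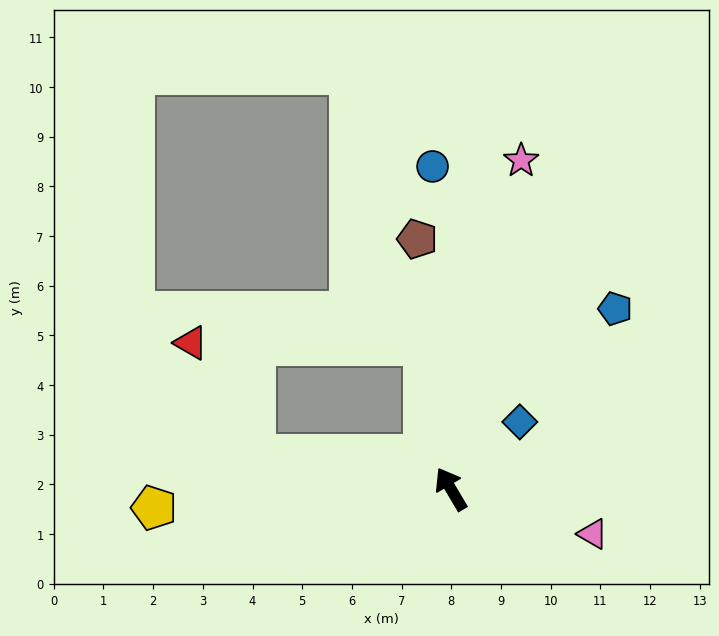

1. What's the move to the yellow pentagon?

turn left 63°, forward 6.0 m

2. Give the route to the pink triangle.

turn right 138°, forward 3.0 m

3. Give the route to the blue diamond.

turn right 76°, forward 1.9 m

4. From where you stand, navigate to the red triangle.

blocked — turn left 50°, forward 4.0 m, then turn right 51°, forward 2.6 m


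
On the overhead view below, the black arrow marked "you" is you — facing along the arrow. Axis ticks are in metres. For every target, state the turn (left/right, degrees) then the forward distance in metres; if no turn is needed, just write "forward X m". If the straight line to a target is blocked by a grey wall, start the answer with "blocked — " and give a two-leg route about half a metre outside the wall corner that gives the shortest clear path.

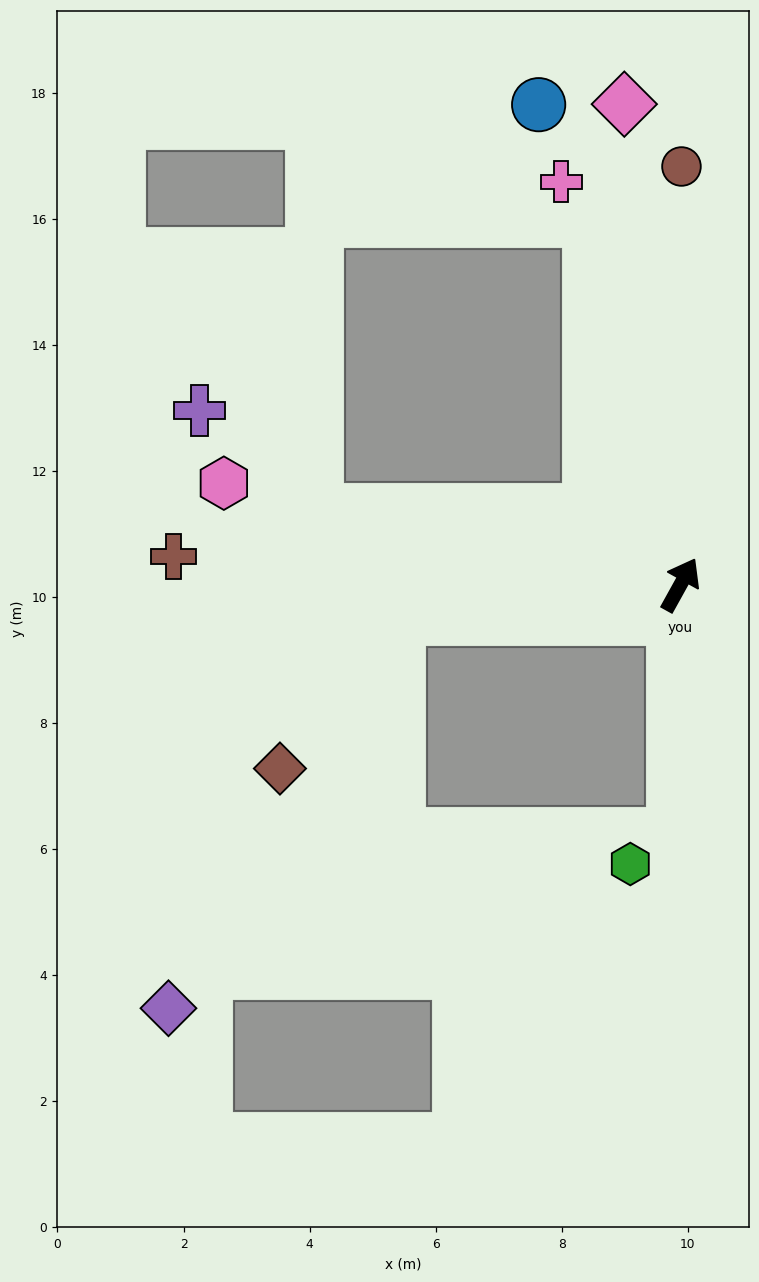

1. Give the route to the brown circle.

turn left 29°, forward 6.6 m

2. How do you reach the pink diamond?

turn left 36°, forward 7.7 m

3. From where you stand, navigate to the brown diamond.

blocked — turn left 126°, forward 4.5 m, then turn left 45°, forward 3.0 m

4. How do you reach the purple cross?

blocked — turn left 108°, forward 5.9 m, then turn right 30°, forward 2.4 m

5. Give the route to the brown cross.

turn left 116°, forward 8.1 m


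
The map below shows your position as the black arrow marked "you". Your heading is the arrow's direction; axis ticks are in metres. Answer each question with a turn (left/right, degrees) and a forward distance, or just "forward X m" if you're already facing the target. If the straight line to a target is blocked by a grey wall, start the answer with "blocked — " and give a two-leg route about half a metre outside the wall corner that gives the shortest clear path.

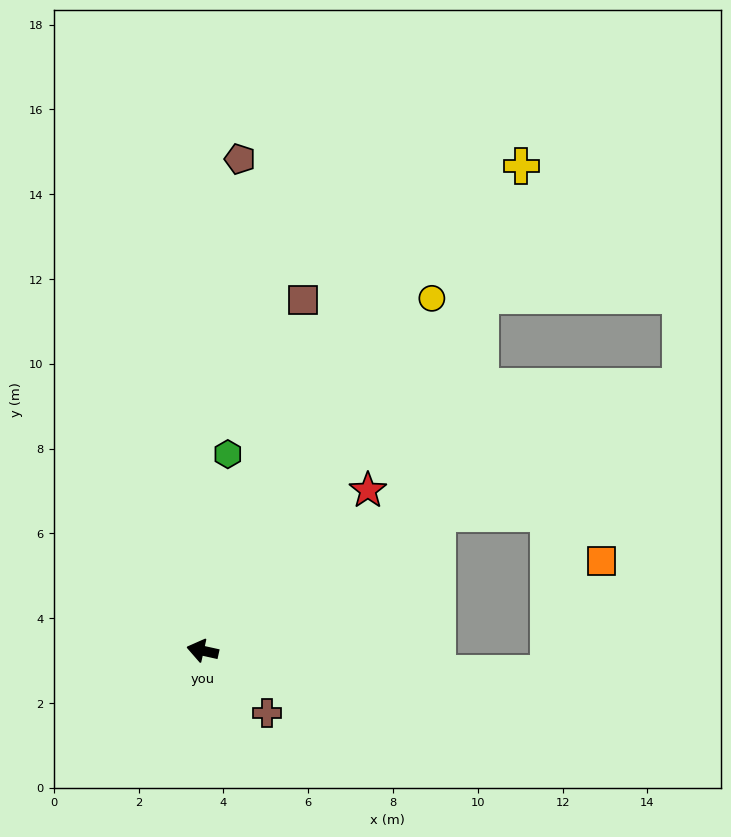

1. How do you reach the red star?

turn right 123°, forward 5.4 m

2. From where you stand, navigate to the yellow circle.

turn right 110°, forward 9.9 m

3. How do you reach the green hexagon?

turn right 85°, forward 4.7 m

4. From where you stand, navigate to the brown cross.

turn left 148°, forward 2.1 m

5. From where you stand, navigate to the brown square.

turn right 93°, forward 8.6 m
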